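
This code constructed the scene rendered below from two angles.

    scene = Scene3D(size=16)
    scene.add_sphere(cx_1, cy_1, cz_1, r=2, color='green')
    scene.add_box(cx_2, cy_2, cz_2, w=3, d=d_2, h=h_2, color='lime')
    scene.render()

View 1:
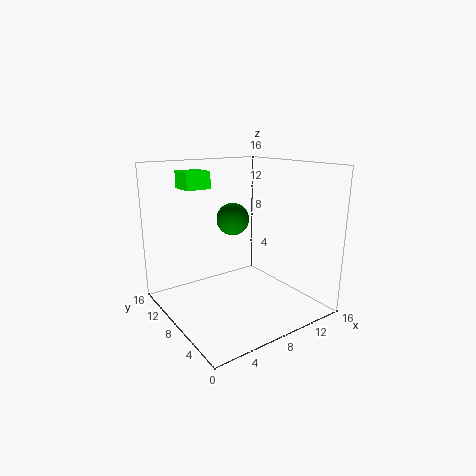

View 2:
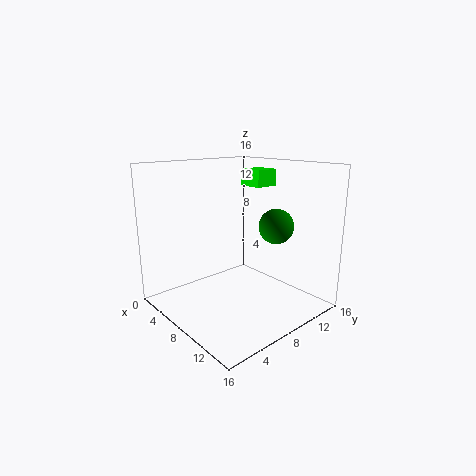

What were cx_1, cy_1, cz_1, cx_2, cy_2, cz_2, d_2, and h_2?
cx_1 = 10
cy_1 = 12
cz_1 = 9
cx_2 = 4
cy_2 = 12
cz_2 = 13
d_2 = 3
h_2 = 2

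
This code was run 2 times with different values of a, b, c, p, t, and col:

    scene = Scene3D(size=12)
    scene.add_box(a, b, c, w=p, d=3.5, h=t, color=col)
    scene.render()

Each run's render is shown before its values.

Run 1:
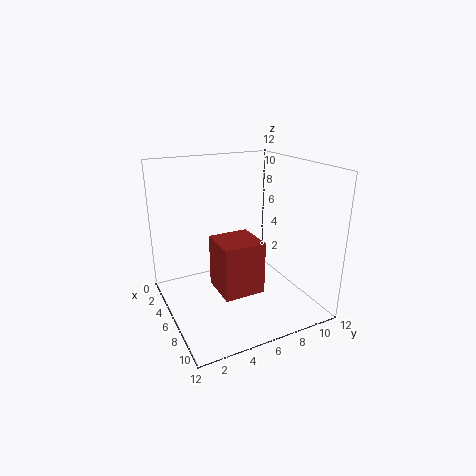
a = 4.5; b = 4; c = 1.5; p = 3.5; t = 4.5; col = 'brown'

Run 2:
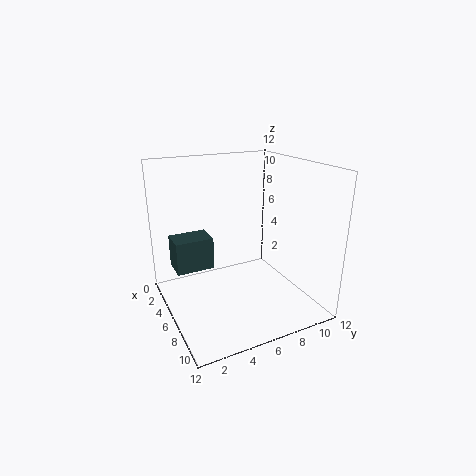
a = 0.5; b = 1.5; c = 2; p = 2.5; t = 3; col = 'darkslategray'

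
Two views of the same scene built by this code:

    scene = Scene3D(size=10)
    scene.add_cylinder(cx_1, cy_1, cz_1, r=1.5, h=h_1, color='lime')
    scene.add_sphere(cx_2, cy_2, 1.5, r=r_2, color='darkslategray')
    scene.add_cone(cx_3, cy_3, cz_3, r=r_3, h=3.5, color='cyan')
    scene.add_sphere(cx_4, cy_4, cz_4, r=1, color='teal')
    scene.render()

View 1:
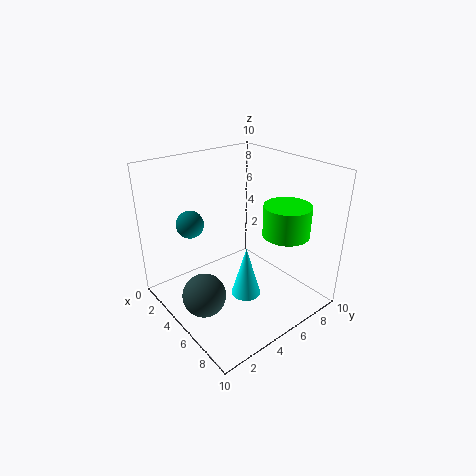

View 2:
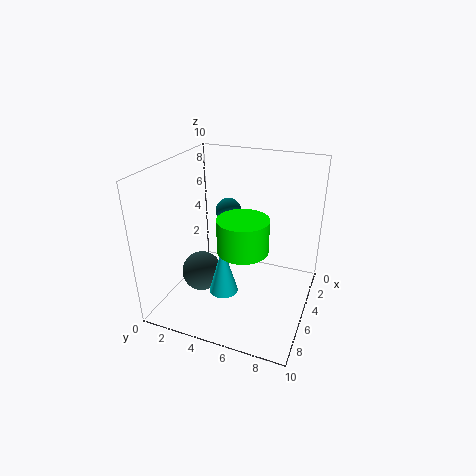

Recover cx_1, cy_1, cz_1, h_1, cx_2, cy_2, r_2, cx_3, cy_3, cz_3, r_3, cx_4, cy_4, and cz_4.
cx_1 = 8
cy_1 = 6.5
cz_1 = 6
h_1 = 2
cx_2 = 5
cy_2 = 2
r_2 = 1.5
cx_3 = 6.5
cy_3 = 4.5
cz_3 = 1.5
r_3 = 1
cx_4 = 2
cy_4 = 3
cz_4 = 5.5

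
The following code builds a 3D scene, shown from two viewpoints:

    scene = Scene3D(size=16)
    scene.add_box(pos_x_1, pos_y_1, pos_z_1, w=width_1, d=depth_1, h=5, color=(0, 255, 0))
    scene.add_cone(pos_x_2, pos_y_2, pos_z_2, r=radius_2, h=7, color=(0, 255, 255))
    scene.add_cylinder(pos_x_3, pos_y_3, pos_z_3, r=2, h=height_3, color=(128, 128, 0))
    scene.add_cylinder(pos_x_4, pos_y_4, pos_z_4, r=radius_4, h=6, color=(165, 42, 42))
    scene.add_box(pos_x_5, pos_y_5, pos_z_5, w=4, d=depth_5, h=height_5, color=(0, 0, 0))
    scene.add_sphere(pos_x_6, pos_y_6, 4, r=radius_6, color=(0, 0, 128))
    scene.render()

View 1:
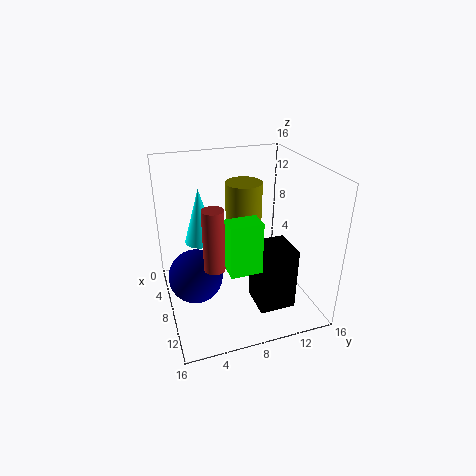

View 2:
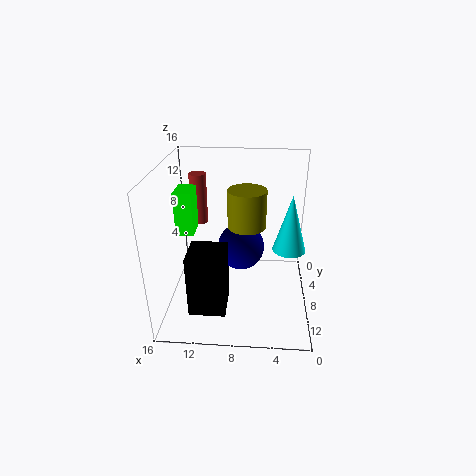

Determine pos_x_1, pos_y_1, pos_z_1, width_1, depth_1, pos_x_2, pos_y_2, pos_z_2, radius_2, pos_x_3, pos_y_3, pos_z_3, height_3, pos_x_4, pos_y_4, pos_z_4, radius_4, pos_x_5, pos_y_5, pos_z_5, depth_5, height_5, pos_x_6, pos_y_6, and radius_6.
pos_x_1 = 13; pos_y_1 = 5; pos_z_1 = 8; width_1 = 2; depth_1 = 3; pos_x_2 = 2; pos_y_2 = 5; pos_z_2 = 5; radius_2 = 2; pos_x_3 = 7; pos_y_3 = 9; pos_z_3 = 10; height_3 = 4; pos_x_4 = 13; pos_y_4 = 4; pos_z_4 = 8; radius_4 = 1; pos_x_5 = 9; pos_y_5 = 9; pos_z_5 = 1; depth_5 = 4; height_5 = 7; pos_x_6 = 8; pos_y_6 = 3; radius_6 = 3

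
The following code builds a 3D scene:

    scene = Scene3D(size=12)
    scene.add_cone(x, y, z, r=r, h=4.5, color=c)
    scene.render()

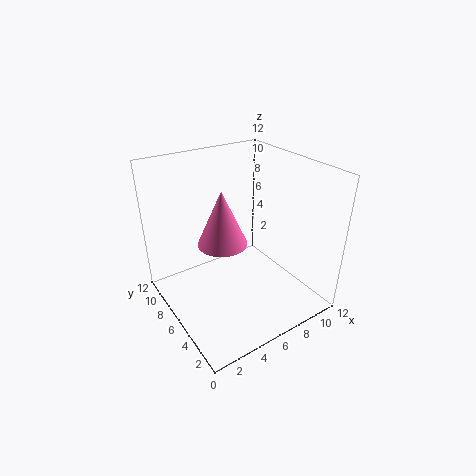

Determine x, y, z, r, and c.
x = 4.5
y = 6
z = 6
r = 2
c = 'hotpink'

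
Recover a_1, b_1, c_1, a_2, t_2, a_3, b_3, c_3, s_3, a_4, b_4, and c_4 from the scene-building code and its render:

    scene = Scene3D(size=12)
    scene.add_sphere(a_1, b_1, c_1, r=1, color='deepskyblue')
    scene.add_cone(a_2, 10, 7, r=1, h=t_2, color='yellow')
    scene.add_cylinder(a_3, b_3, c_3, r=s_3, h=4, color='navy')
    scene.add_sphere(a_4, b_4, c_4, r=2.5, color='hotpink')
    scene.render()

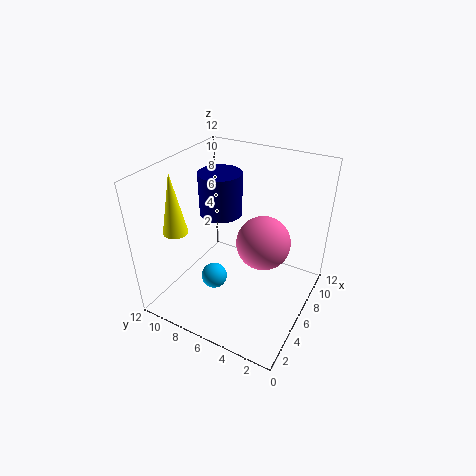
a_1 = 3
b_1 = 6.5
c_1 = 4
a_2 = 3
t_2 = 5
a_3 = 9
b_3 = 9.5
c_3 = 6
s_3 = 2
a_4 = 9
b_4 = 5
c_4 = 4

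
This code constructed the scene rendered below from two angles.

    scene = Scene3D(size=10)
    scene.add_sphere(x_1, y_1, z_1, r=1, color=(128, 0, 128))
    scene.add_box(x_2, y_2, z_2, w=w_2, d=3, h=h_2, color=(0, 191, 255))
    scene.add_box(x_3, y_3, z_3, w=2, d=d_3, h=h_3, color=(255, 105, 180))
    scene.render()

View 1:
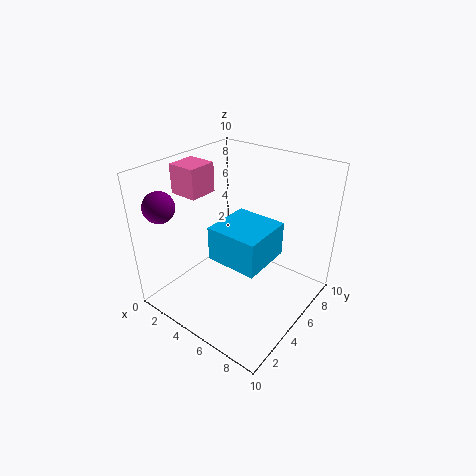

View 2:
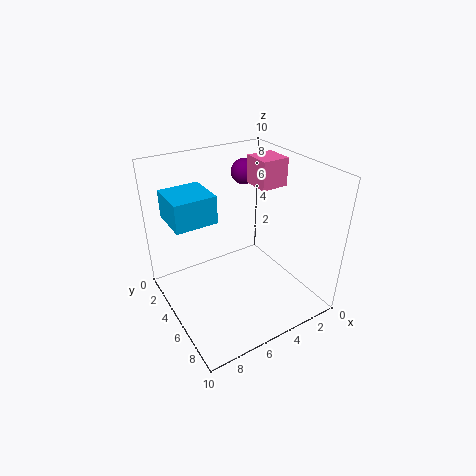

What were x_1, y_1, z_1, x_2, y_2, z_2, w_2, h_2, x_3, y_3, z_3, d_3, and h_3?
x_1 = 2; y_1 = 1; z_1 = 8; x_2 = 6; y_2 = 1; z_2 = 6; w_2 = 3; h_2 = 2; x_3 = 1; y_3 = 3; z_3 = 8; d_3 = 2; h_3 = 2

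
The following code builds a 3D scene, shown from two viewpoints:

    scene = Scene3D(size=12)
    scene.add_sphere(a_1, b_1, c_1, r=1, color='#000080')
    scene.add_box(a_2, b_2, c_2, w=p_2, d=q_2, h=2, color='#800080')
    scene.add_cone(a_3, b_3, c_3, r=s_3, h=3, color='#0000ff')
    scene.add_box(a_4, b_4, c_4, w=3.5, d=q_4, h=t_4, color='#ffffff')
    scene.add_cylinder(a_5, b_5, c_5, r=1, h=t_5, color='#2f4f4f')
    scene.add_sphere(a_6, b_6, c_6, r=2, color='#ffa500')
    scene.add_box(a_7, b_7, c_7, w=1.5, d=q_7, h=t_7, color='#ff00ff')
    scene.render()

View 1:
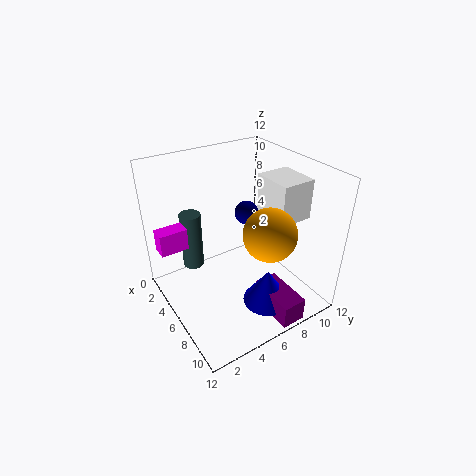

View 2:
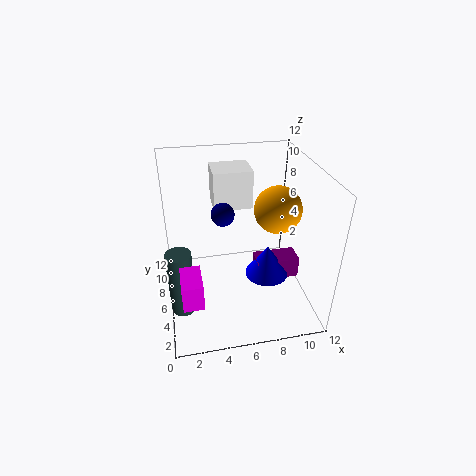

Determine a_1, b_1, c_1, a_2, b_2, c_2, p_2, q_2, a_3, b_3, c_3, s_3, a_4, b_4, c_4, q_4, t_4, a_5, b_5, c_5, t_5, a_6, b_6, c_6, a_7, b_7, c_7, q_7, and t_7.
a_1 = 5
b_1 = 7.5
c_1 = 7.5
a_2 = 8
b_2 = 6.5
c_2 = 0.5
p_2 = 4
q_2 = 2
a_3 = 9
b_3 = 7
c_3 = 1
s_3 = 2
a_4 = 4.5
b_4 = 9
c_4 = 7
q_4 = 3
t_4 = 3.5
a_5 = 1
b_5 = 4
c_5 = 1
t_5 = 5.5
a_6 = 9.5
b_6 = 6.5
c_6 = 8
a_7 = 1
b_7 = 0.5
c_7 = 4
q_7 = 2.5
t_7 = 2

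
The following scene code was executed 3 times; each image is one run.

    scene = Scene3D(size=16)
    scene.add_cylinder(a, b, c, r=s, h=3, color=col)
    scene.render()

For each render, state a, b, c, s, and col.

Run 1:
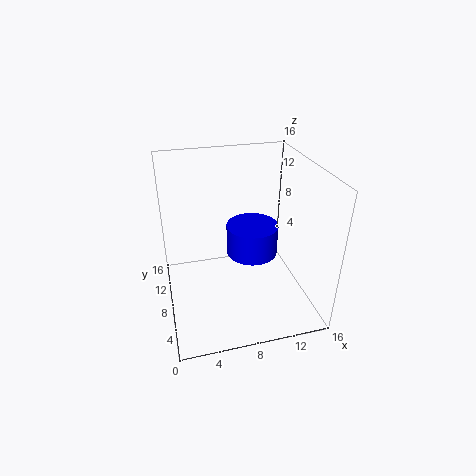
a = 8.5; b = 4.5; c = 8.5; s = 2.5; col = 'blue'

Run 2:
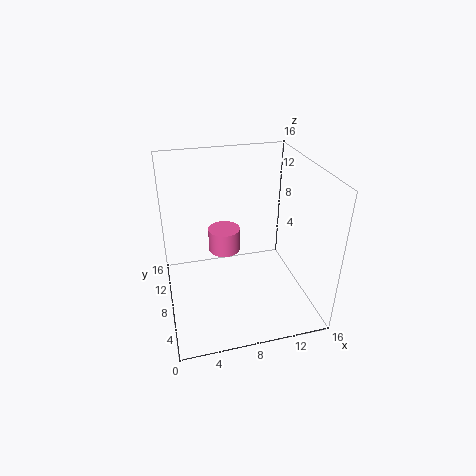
a = 7.5; b = 13; c = 3.5; s = 2; col = 'hotpink'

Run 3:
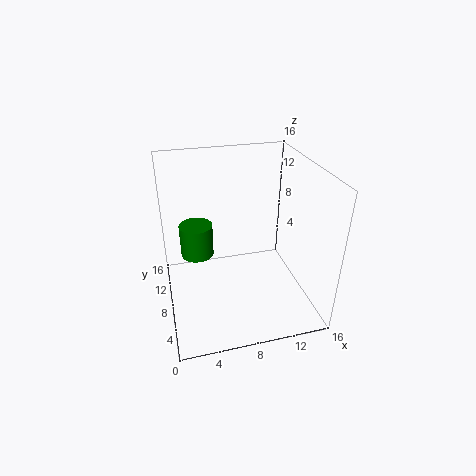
a = 3; b = 4; c = 9.5; s = 1.5; col = 'green'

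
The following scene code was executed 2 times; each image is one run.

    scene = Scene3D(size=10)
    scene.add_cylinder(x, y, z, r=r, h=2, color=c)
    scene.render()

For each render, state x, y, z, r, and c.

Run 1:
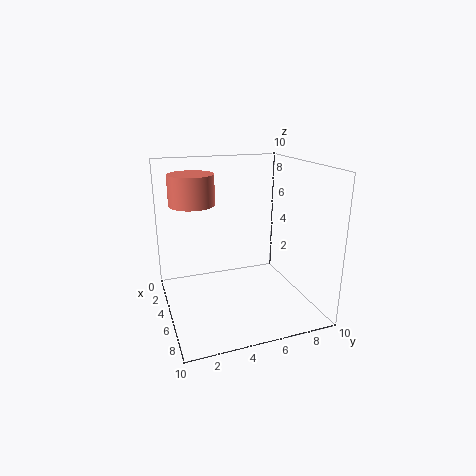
x = 4.5, y = 2, z = 7.5, r = 1.5, c = 'salmon'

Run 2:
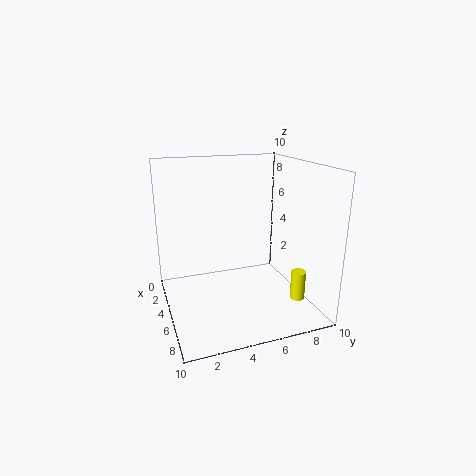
x = 7.5, y = 8.5, z = 1, r = 0.5, c = 'yellow'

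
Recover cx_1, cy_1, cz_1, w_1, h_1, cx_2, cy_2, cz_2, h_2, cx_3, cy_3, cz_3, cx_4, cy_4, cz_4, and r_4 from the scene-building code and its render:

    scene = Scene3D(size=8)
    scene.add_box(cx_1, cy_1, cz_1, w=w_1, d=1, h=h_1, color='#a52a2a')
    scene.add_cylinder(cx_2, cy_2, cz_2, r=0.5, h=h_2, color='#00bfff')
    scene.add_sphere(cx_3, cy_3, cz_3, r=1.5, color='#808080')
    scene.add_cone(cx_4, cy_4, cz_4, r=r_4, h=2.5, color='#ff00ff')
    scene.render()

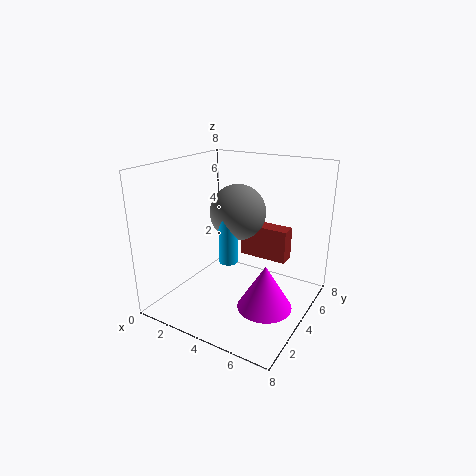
cx_1 = 3; cy_1 = 6; cz_1 = 2; w_1 = 3; h_1 = 2; cx_2 = 4; cy_2 = 3; cz_2 = 3; h_2 = 2.5; cx_3 = 4; cy_3 = 4; cz_3 = 5.5; cx_4 = 6; cy_4 = 3.5; cz_4 = 0.5; r_4 = 1.5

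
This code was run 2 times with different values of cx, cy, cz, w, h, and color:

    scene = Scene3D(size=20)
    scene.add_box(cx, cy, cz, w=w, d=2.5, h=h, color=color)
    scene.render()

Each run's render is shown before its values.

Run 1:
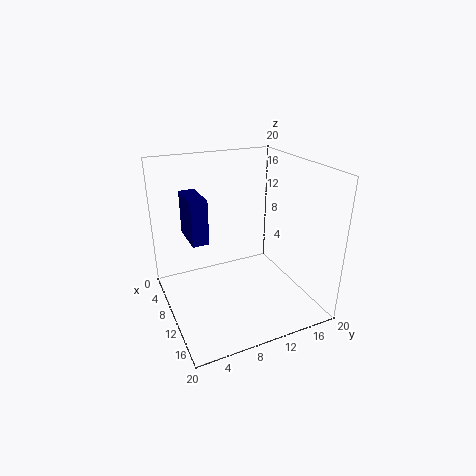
cx = 0.5
cy = 4.5
cz = 8
w = 6
h = 6.75
color = 'navy'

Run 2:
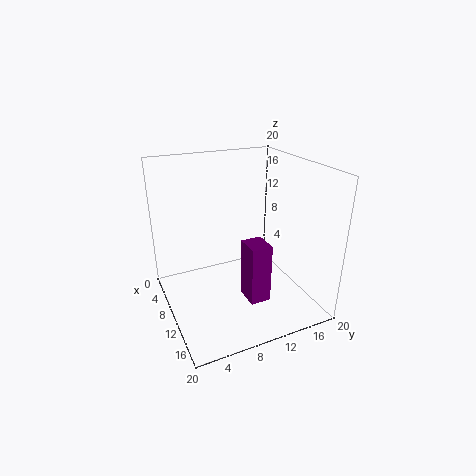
cx = 15.75
cy = 7.75
cz = 5.5
w = 3
h = 7.25
color = 'purple'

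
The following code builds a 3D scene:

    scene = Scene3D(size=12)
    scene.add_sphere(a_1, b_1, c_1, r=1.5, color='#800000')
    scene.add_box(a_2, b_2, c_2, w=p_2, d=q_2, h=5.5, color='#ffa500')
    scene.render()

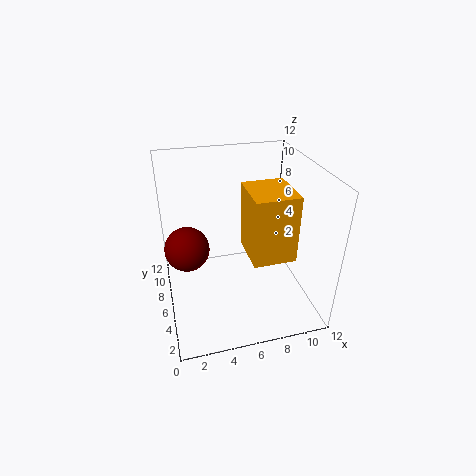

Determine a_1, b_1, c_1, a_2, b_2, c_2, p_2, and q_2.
a_1 = 1.5
b_1 = 2.5
c_1 = 8
a_2 = 6.5
b_2 = 3
c_2 = 5
p_2 = 3.5
q_2 = 4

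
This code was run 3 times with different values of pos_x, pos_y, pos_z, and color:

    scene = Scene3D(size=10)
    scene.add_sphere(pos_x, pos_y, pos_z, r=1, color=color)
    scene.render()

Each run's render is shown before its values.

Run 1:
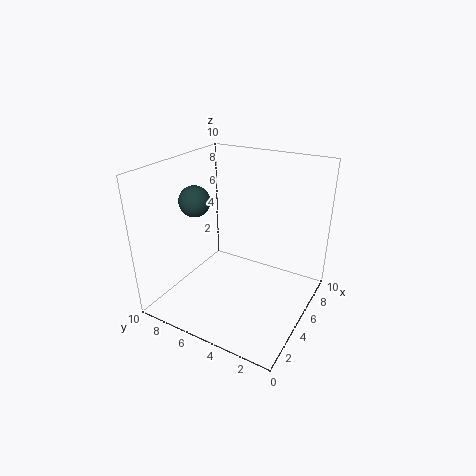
pos_x = 3; pos_y = 7; pos_z = 8; color = 'darkslategray'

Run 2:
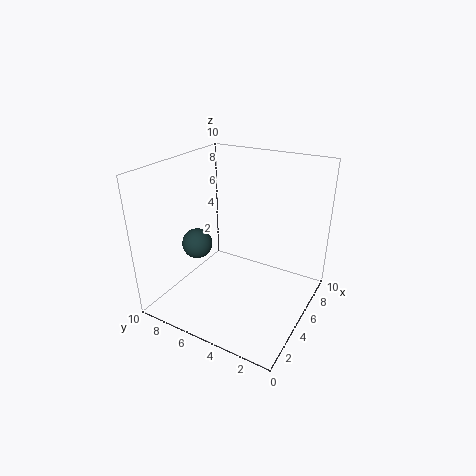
pos_x = 3; pos_y = 7; pos_z = 5; color = 'darkslategray'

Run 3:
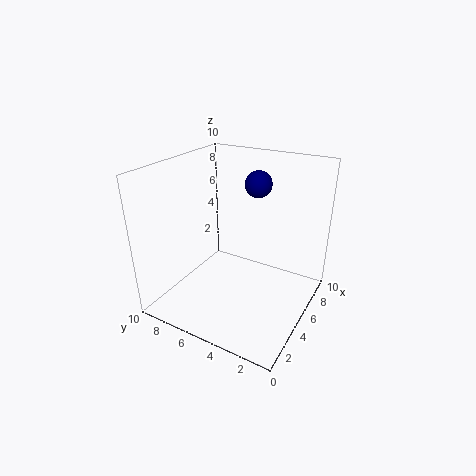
pos_x = 8; pos_y = 5; pos_z = 8; color = 'navy'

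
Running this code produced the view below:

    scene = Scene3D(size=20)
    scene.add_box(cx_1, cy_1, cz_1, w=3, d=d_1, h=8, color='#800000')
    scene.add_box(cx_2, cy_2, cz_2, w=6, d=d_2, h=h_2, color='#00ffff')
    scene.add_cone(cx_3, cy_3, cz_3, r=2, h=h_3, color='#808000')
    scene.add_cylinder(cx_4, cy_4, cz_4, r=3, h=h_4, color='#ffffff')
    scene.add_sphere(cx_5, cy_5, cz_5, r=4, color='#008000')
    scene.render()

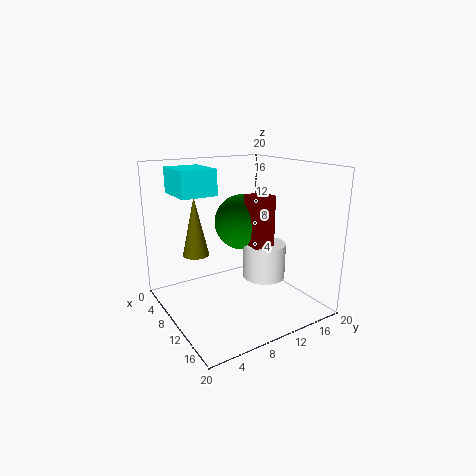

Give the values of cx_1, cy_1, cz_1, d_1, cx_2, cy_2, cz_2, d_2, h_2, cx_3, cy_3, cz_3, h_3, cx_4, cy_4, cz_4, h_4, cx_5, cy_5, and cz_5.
cx_1 = 10, cy_1 = 11, cz_1 = 8, d_1 = 3, cx_2 = 3, cy_2 = 2.5, cz_2 = 16, d_2 = 5, h_2 = 3.5, cx_3 = 3.5, cy_3 = 6.5, cz_3 = 6, h_3 = 9, cx_4 = 11.5, cy_4 = 13.5, cz_4 = 4, h_4 = 5, cx_5 = 8, cy_5 = 12, cz_5 = 11.5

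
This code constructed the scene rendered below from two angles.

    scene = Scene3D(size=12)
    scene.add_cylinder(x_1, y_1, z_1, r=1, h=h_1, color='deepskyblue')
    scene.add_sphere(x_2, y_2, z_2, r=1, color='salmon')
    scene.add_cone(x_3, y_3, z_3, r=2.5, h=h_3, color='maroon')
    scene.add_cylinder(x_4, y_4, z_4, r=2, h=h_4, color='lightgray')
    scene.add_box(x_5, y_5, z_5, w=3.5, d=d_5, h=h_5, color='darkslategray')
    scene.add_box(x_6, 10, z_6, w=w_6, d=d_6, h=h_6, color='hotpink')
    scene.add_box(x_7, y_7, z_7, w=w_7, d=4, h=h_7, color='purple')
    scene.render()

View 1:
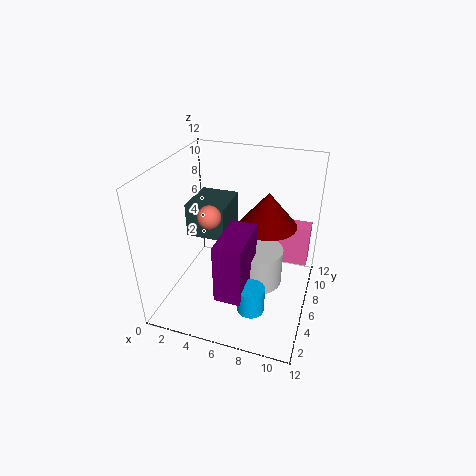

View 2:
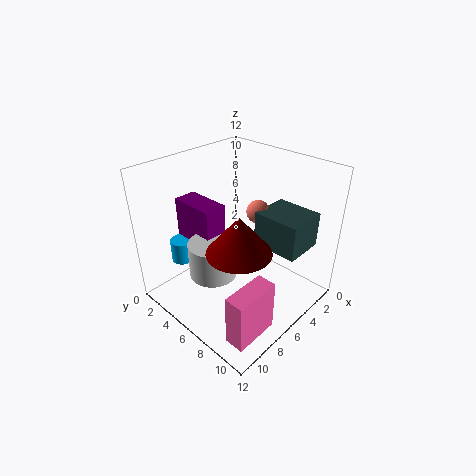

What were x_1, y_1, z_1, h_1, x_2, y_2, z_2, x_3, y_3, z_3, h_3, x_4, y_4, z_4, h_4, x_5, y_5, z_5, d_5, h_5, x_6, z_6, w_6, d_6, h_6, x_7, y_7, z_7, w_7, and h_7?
x_1 = 8.5
y_1 = 1.5
z_1 = 3
h_1 = 2
x_2 = 3.5
y_2 = 6
z_2 = 7.5
x_3 = 8
y_3 = 8
z_3 = 6.5
h_3 = 3
x_4 = 8
y_4 = 5
z_4 = 3
h_4 = 3
x_5 = 1
y_5 = 6.5
z_5 = 5
d_5 = 4
h_5 = 3
x_6 = 8
z_6 = 1.5
w_6 = 3.5
d_6 = 1.5
h_6 = 4
x_7 = 6
y_7 = 0.5
z_7 = 4
w_7 = 2
h_7 = 4.5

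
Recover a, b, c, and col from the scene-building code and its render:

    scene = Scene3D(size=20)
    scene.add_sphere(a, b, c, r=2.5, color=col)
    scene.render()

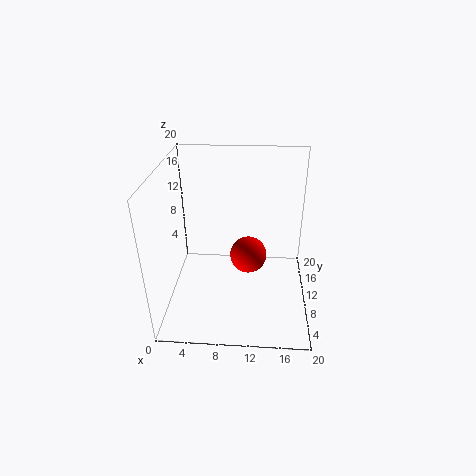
a = 11.5, b = 9, c = 8, col = 'red'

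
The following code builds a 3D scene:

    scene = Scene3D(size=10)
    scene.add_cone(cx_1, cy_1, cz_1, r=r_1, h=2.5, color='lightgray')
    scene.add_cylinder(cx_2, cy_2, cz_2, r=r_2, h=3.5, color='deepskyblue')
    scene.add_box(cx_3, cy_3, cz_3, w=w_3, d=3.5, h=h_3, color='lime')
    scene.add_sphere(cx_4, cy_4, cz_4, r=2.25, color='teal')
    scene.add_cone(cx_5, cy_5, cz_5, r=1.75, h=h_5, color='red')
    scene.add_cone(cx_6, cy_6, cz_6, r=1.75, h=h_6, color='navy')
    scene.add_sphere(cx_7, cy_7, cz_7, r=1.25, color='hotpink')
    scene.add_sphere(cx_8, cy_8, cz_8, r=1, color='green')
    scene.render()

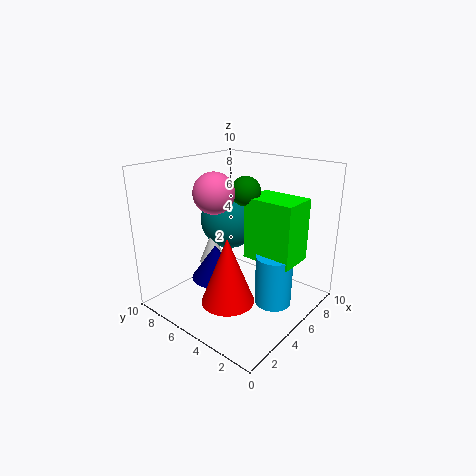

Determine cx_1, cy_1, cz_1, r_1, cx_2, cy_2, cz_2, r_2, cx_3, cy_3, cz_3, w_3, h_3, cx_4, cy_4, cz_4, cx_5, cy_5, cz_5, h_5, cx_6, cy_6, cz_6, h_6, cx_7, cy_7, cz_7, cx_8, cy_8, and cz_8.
cx_1 = 5.25; cy_1 = 7.75; cz_1 = 2.25; r_1 = 1; cx_2 = 5.5; cy_2 = 2.25; cz_2 = 0.75; r_2 = 1.25; cx_3 = 5; cy_3 = 1; cz_3 = 3.75; w_3 = 2.5; h_3 = 4.25; cx_4 = 7; cy_4 = 7.5; cz_4 = 5.25; cx_5 = 2.75; cy_5 = 4; cz_5 = 1.5; h_5 = 4.5; cx_6 = 4.25; cy_6 = 6.5; cz_6 = 1.75; h_6 = 2.5; cx_7 = 2.5; cy_7 = 4.75; cz_7 = 8.75; cx_8 = 5.5; cy_8 = 4.75; cz_8 = 8.25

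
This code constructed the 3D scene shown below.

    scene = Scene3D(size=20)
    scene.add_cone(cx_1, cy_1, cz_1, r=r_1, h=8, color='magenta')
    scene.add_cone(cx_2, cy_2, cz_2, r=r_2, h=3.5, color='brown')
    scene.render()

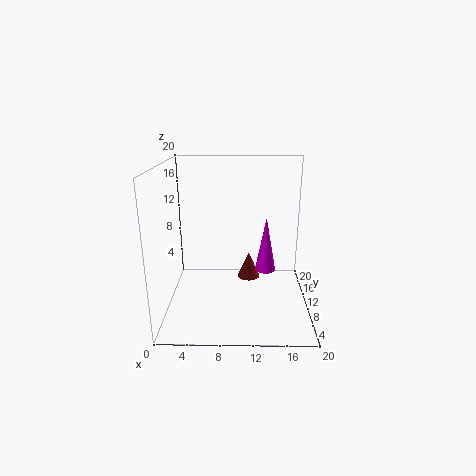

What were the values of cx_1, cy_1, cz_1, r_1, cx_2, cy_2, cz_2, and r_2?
cx_1 = 14; cy_1 = 11.5; cz_1 = 4.5; r_1 = 1.5; cx_2 = 11.5; cy_2 = 8.5; cz_2 = 5; r_2 = 1.5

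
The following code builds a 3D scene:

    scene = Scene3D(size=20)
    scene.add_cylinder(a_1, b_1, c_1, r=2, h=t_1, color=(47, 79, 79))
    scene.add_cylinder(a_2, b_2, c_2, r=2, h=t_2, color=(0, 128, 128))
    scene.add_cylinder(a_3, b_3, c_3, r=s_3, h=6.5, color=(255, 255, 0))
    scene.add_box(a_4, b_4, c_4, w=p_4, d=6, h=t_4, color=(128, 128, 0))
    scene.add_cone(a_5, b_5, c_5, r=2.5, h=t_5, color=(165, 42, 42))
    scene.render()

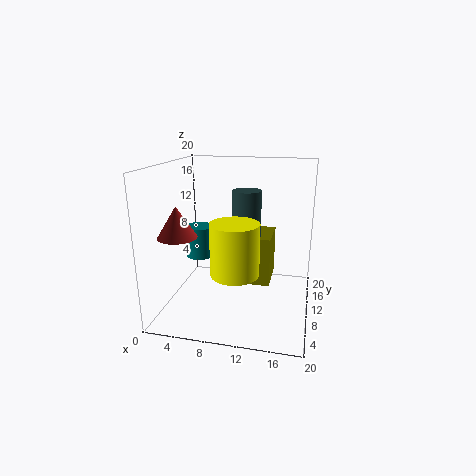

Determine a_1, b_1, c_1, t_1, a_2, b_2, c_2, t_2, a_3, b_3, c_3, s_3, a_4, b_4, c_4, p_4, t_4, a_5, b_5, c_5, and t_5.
a_1 = 11, b_1 = 11, c_1 = 9.5, t_1 = 7, a_2 = 4, b_2 = 11, c_2 = 6.5, t_2 = 4.5, a_3 = 11, b_3 = 4, c_3 = 7.5, s_3 = 3, a_4 = 9, b_4 = 10, c_4 = 3, p_4 = 5.5, t_4 = 7, a_5 = 3.5, b_5 = 4.5, c_5 = 11.5, t_5 = 4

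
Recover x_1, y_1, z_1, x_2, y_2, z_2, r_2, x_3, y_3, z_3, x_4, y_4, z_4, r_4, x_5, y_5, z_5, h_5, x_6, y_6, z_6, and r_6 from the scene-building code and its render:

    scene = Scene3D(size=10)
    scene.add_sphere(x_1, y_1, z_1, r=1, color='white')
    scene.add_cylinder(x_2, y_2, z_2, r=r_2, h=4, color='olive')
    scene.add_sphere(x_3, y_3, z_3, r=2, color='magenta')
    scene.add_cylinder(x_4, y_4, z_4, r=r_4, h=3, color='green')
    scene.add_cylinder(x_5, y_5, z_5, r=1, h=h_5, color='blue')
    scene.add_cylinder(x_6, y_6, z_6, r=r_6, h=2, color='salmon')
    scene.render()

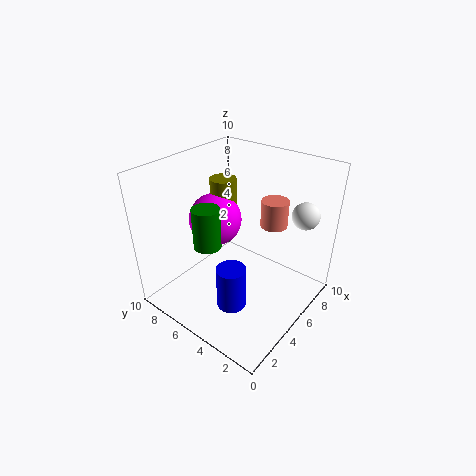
x_1 = 9; y_1 = 2; z_1 = 6; x_2 = 7; y_2 = 8; z_2 = 4; r_2 = 1; x_3 = 6; y_3 = 8; z_3 = 5; x_4 = 4; y_4 = 7; z_4 = 4; r_4 = 1; x_5 = 3; y_5 = 4; z_5 = 1; h_5 = 3; x_6 = 8; y_6 = 4; z_6 = 5; r_6 = 1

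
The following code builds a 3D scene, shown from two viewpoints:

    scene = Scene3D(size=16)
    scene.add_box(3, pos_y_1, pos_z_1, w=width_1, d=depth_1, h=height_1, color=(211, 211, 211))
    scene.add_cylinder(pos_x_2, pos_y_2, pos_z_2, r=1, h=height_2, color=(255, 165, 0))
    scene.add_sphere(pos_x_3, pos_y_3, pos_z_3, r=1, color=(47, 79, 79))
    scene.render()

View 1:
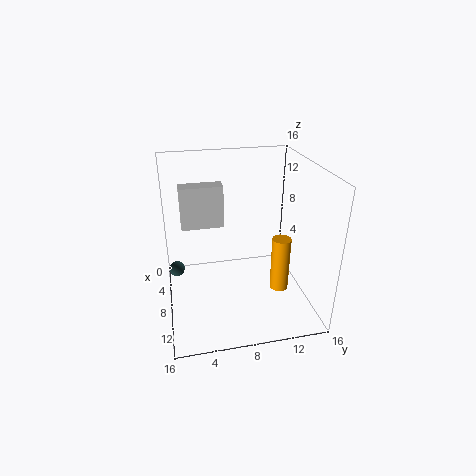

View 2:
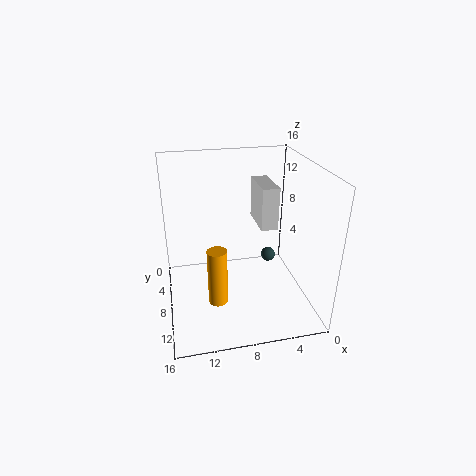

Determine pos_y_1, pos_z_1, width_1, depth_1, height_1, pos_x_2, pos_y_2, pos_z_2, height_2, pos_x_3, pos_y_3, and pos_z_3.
pos_y_1 = 2, pos_z_1 = 8, width_1 = 2, depth_1 = 5, height_1 = 5, pos_x_2 = 11, pos_y_2 = 12, pos_z_2 = 3, height_2 = 6, pos_x_3 = 2, pos_y_3 = 1, pos_z_3 = 1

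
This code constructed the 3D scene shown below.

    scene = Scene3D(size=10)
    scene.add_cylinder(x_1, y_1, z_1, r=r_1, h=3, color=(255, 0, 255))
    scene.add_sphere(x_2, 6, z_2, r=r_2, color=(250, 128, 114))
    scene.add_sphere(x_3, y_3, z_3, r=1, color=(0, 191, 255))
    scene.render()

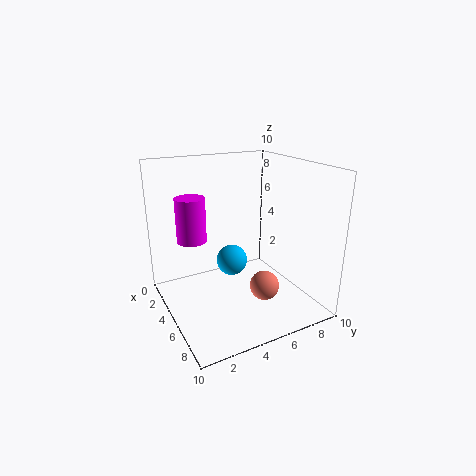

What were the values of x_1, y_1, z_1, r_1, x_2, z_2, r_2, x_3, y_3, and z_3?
x_1 = 4
y_1 = 2
z_1 = 5
r_1 = 1
x_2 = 7
z_2 = 2
r_2 = 1
x_3 = 6
y_3 = 4
z_3 = 4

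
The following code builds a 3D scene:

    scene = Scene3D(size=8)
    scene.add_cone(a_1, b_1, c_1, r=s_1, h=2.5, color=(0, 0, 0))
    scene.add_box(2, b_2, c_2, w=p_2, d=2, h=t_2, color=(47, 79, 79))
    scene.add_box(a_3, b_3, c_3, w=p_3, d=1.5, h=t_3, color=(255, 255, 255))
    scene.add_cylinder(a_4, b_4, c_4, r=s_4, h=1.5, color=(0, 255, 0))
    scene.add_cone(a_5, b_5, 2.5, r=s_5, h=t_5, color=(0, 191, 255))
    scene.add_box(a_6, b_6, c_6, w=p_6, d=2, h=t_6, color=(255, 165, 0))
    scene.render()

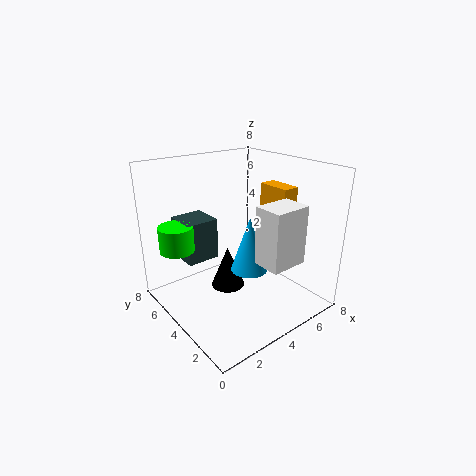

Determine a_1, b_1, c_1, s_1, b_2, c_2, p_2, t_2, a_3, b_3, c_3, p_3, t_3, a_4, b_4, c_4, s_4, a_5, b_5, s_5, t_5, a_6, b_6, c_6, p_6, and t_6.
a_1 = 4
b_1 = 5
c_1 = 0.5
s_1 = 1
b_2 = 6
c_2 = 2
p_2 = 2
t_2 = 2.5
a_3 = 3.5
b_3 = 0.5
c_3 = 3.5
p_3 = 2
t_3 = 3
a_4 = 1.5
b_4 = 6.5
c_4 = 3
s_4 = 1
a_5 = 4
b_5 = 3
s_5 = 1
t_5 = 3
a_6 = 6.5
b_6 = 3
c_6 = 4
p_6 = 1
t_6 = 2.5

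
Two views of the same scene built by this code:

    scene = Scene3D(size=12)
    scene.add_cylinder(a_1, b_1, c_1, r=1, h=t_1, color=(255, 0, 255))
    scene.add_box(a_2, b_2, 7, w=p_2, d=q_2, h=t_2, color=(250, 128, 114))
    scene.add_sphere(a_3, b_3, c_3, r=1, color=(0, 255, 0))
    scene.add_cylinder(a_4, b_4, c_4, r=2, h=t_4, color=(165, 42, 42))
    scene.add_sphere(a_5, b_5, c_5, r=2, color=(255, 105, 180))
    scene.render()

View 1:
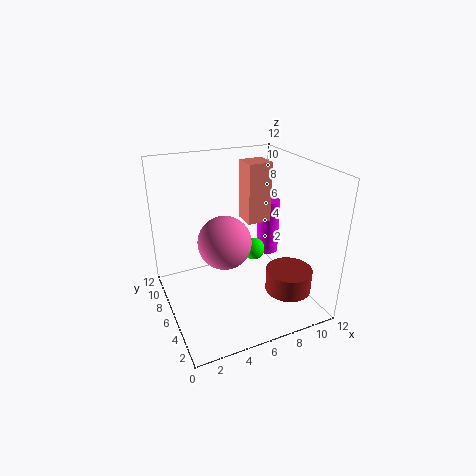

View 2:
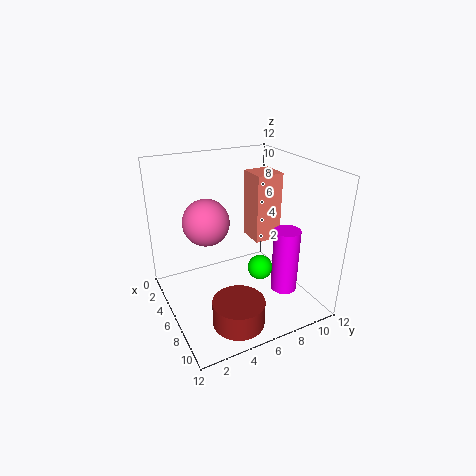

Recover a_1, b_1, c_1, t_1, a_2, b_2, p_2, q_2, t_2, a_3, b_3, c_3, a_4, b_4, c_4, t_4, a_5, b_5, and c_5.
a_1 = 10
b_1 = 8
c_1 = 3
t_1 = 5
a_2 = 7
b_2 = 6
p_2 = 2
q_2 = 2
t_2 = 5
a_3 = 8
b_3 = 7
c_3 = 4
a_4 = 10
b_4 = 4
c_4 = 1
t_4 = 2
a_5 = 4
b_5 = 4
c_5 = 7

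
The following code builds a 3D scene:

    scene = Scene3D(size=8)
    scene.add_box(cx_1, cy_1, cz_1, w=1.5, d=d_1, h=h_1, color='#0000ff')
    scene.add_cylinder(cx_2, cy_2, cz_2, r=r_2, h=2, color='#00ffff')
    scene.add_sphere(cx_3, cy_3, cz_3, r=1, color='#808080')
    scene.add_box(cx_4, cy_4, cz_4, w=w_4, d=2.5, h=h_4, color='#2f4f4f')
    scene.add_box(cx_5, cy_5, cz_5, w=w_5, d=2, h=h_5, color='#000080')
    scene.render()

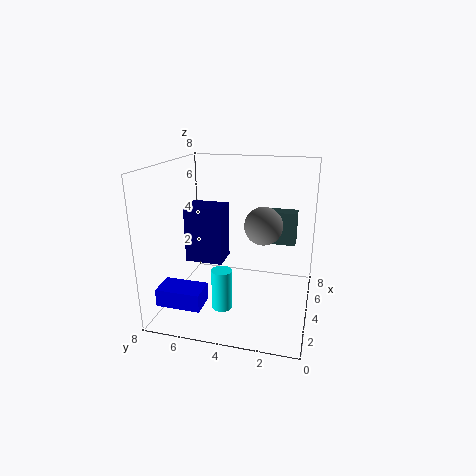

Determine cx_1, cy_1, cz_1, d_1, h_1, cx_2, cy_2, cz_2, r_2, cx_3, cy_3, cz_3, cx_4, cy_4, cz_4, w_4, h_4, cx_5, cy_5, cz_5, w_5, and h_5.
cx_1 = 1.5; cy_1 = 5.5; cz_1 = 0.5; d_1 = 2.5; h_1 = 1; cx_2 = 1; cy_2 = 4; cz_2 = 1.5; r_2 = 0.5; cx_3 = 3.5; cy_3 = 2.5; cz_3 = 5; cx_4 = 6; cy_4 = 1; cz_4 = 3; w_4 = 1; h_4 = 2; cx_5 = 2.5; cy_5 = 4.5; cz_5 = 3; w_5 = 1.5; h_5 = 3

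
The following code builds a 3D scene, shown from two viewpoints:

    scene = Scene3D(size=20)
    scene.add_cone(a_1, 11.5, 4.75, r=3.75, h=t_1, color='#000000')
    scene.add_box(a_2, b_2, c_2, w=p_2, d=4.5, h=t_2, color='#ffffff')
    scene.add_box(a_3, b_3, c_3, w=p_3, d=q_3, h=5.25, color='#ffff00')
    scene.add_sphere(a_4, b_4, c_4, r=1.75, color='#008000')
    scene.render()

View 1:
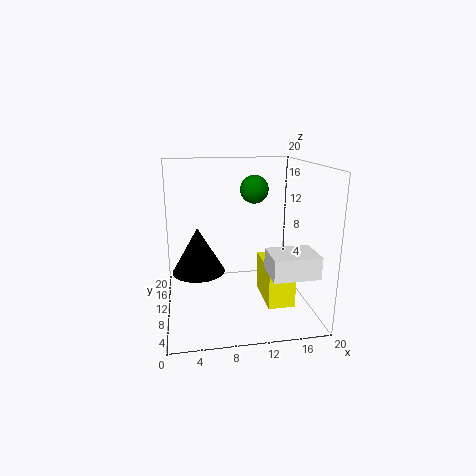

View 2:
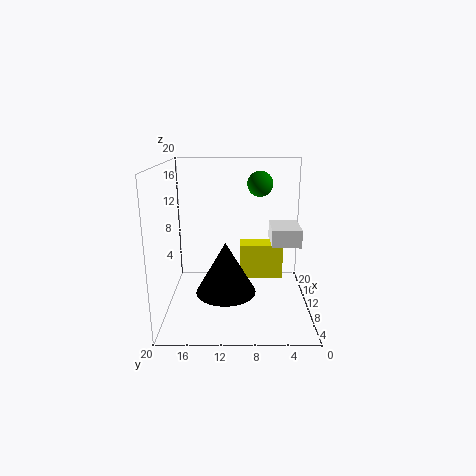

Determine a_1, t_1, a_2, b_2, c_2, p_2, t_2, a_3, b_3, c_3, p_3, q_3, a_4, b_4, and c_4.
a_1 = 4.5, t_1 = 6.5, a_2 = 12.5, b_2 = 0.5, c_2 = 7.5, p_2 = 5.75, t_2 = 2.75, a_3 = 12.75, b_3 = 3.25, c_3 = 2.5, p_3 = 3.5, q_3 = 6.5, a_4 = 11.5, b_4 = 7, c_4 = 17.25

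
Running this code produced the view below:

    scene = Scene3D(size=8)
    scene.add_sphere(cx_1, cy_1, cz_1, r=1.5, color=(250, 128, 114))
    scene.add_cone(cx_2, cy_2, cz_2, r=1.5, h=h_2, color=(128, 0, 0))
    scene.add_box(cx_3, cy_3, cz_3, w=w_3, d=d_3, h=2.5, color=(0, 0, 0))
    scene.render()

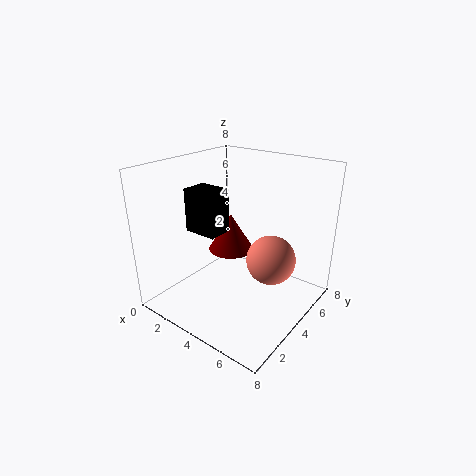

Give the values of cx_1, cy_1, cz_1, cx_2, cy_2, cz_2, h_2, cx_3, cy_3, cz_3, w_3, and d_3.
cx_1 = 5, cy_1 = 6, cz_1 = 2, cx_2 = 1.5, cy_2 = 6.5, cz_2 = 1.5, h_2 = 2.5, cx_3 = 1, cy_3 = 3, cz_3 = 4, w_3 = 2, d_3 = 1.5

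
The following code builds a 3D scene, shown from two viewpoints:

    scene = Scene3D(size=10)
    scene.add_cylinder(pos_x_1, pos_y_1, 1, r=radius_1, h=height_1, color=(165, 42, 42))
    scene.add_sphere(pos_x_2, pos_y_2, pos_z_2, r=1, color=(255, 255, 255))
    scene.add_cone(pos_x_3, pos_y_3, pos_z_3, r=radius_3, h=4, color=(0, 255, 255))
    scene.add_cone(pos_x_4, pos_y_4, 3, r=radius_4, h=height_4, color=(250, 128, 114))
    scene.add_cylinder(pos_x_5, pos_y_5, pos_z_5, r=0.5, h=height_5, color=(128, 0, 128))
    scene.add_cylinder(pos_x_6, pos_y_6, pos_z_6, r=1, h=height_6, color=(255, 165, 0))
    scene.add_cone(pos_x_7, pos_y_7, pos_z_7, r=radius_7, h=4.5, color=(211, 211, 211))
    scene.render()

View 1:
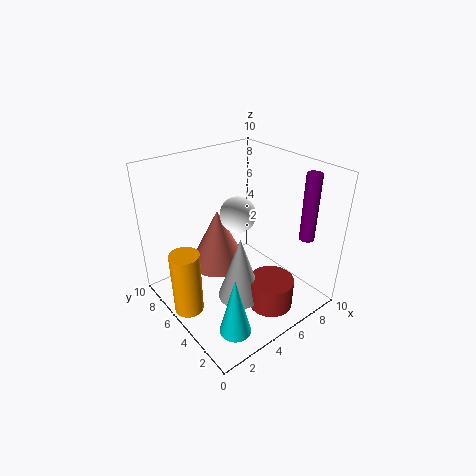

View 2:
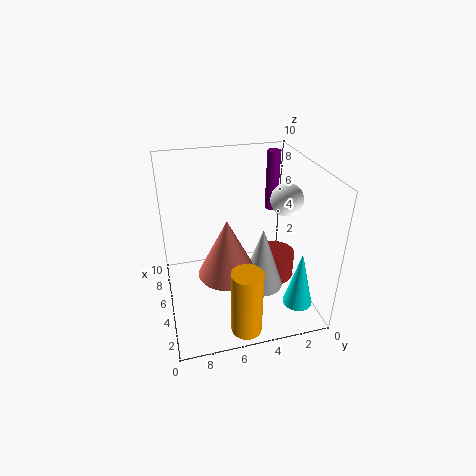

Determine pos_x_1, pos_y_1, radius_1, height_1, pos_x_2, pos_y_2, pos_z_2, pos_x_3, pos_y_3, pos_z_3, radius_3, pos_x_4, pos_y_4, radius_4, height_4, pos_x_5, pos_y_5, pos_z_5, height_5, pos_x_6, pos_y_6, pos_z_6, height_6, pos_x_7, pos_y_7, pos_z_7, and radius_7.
pos_x_1 = 5.5
pos_y_1 = 2
radius_1 = 1.5
height_1 = 2
pos_x_2 = 3
pos_y_2 = 2.5
pos_z_2 = 8.5
pos_x_3 = 2
pos_y_3 = 1.5
pos_z_3 = 1
radius_3 = 1
pos_x_4 = 4
pos_y_4 = 6
radius_4 = 2
height_4 = 4
pos_x_5 = 8
pos_y_5 = 1.5
pos_z_5 = 5.5
height_5 = 4.5
pos_x_6 = 1
pos_y_6 = 5.5
pos_z_6 = 0.5
height_6 = 4.5
pos_x_7 = 4
pos_y_7 = 3.5
pos_z_7 = 1.5
radius_7 = 1.5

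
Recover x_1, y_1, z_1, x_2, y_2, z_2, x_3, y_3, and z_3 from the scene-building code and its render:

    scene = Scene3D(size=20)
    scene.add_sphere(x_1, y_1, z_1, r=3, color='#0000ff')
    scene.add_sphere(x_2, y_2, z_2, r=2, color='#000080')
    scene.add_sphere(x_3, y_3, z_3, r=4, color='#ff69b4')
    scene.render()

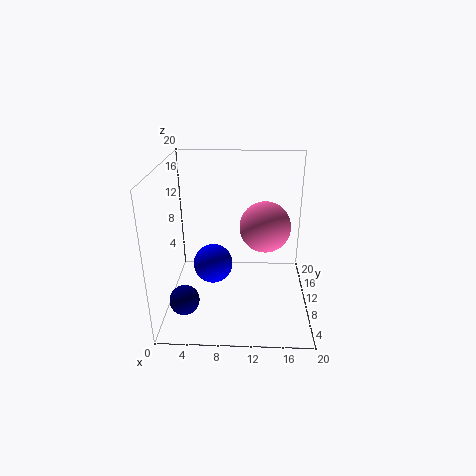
x_1 = 6, y_1 = 13, z_1 = 4, x_2 = 3, y_2 = 5, z_2 = 3, x_3 = 14, y_3 = 16, z_3 = 9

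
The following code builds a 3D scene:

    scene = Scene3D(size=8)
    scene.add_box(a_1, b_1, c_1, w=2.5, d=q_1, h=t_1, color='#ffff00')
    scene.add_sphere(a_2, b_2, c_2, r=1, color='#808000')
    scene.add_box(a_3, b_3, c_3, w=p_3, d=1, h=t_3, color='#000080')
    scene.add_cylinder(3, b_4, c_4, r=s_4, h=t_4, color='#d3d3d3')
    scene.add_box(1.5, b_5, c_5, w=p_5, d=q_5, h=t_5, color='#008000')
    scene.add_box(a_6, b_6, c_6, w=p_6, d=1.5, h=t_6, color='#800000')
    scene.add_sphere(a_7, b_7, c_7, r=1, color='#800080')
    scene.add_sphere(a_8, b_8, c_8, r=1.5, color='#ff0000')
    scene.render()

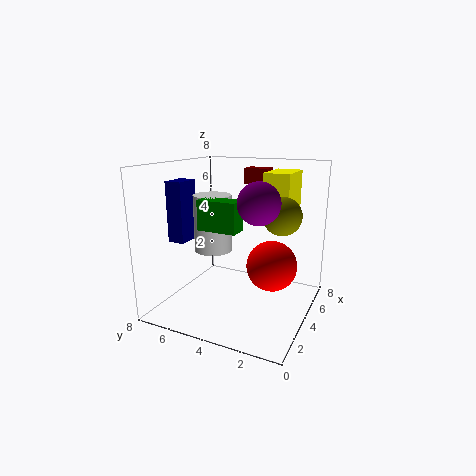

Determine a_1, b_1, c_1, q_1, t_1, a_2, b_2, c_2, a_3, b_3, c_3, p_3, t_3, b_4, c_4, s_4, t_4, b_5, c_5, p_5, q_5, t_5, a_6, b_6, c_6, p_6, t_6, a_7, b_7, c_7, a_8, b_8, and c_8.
a_1 = 5
b_1 = 1.5
c_1 = 5
q_1 = 1.5
t_1 = 2.5
a_2 = 4
b_2 = 1.5
c_2 = 5.5
a_3 = 3
b_3 = 7
c_3 = 3.5
p_3 = 1.5
t_3 = 3.5
b_4 = 5
c_4 = 3.5
s_4 = 1
t_4 = 3
b_5 = 3
c_5 = 5
p_5 = 1
q_5 = 2
t_5 = 1.5
a_6 = 7
b_6 = 3.5
c_6 = 6.5
p_6 = 1
t_6 = 1
a_7 = 2
b_7 = 2
c_7 = 6.5
a_8 = 5.5
b_8 = 2.5
c_8 = 2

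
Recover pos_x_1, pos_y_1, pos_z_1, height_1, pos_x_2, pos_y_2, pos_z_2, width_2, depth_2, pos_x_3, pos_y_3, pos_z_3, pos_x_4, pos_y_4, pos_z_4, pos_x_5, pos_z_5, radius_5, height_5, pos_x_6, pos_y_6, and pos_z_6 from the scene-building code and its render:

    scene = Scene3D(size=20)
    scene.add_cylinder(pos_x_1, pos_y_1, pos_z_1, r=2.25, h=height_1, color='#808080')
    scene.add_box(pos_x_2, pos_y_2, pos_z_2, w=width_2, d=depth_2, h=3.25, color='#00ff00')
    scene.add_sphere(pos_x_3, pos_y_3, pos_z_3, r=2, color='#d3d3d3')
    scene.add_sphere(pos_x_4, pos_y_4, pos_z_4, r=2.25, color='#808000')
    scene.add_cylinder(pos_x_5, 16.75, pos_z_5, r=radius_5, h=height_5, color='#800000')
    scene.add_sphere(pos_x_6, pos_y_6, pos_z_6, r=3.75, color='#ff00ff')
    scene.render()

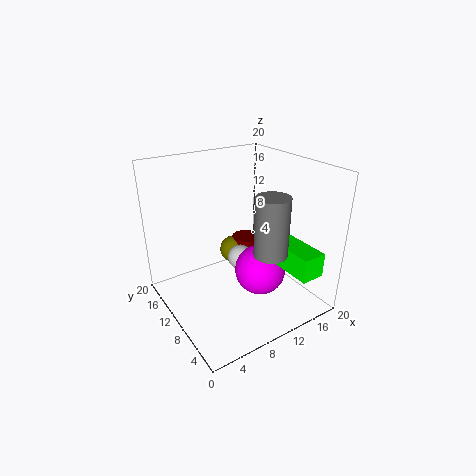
pos_x_1 = 12; pos_y_1 = 5.25; pos_z_1 = 9; height_1 = 8; pos_x_2 = 13.5; pos_y_2 = 0.25; pos_z_2 = 6.75; width_2 = 3.25; depth_2 = 6.75; pos_x_3 = 13.25; pos_y_3 = 14.25; pos_z_3 = 3.75; pos_x_4 = 14; pos_y_4 = 17.5; pos_z_4 = 3.5; pos_x_5 = 16; pos_z_5 = 2.25; radius_5 = 2.25; height_5 = 3.5; pos_x_6 = 13.5; pos_y_6 = 9.25; pos_z_6 = 4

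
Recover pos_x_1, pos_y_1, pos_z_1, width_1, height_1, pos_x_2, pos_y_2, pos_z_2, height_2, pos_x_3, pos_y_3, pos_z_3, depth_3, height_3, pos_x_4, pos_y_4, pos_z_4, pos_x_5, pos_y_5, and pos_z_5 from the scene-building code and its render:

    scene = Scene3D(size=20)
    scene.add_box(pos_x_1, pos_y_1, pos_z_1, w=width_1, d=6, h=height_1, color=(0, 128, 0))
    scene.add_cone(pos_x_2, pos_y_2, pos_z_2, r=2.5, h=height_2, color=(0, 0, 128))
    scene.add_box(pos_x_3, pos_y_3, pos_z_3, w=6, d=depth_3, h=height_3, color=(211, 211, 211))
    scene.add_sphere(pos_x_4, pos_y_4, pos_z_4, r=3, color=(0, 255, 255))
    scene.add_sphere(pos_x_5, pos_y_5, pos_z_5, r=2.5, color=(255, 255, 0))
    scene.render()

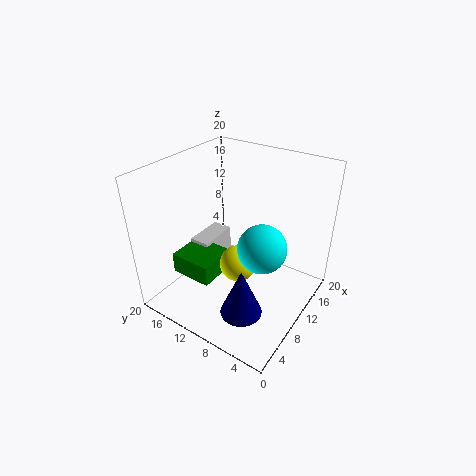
pos_x_1 = 4.5
pos_y_1 = 11.5
pos_z_1 = 4.5
width_1 = 5.5
height_1 = 3
pos_x_2 = 2.5
pos_y_2 = 4.5
pos_z_2 = 5.5
height_2 = 6
pos_x_3 = 8.5
pos_y_3 = 14.5
pos_z_3 = 4
depth_3 = 3
height_3 = 4
pos_x_4 = 7
pos_y_4 = 4.5
pos_z_4 = 12
pos_x_5 = 8.5
pos_y_5 = 9
pos_z_5 = 7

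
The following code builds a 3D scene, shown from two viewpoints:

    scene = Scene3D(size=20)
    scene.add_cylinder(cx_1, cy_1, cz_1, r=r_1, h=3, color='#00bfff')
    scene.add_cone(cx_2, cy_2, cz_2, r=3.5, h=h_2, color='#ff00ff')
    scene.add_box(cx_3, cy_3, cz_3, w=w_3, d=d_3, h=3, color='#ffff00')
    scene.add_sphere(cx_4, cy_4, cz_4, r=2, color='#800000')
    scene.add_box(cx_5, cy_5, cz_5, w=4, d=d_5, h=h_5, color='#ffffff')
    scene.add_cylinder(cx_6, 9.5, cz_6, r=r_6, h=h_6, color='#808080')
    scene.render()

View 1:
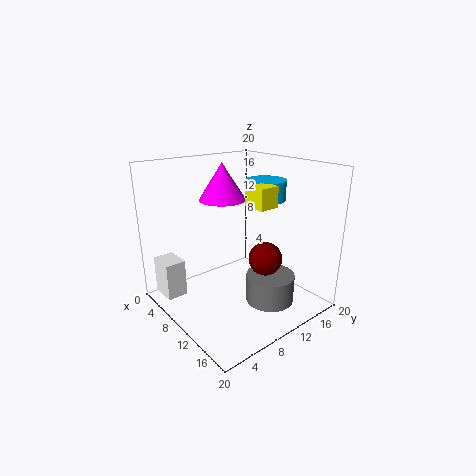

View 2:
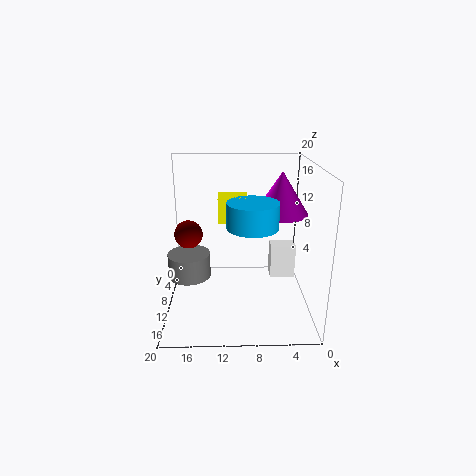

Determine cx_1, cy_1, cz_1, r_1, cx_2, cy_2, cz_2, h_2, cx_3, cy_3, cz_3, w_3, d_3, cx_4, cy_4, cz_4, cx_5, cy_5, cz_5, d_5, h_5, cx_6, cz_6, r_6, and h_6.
cx_1 = 8.5, cy_1 = 16.5, cz_1 = 14, r_1 = 3, cx_2 = 4.5, cy_2 = 11.5, cz_2 = 14, h_2 = 5.5, cx_3 = 9, cy_3 = 12, cz_3 = 14, w_3 = 3.5, d_3 = 3, cx_4 = 17, cy_4 = 8.5, cz_4 = 10, cx_5 = 0.5, cy_5 = 1.5, cz_5 = 0.5, d_5 = 3, h_5 = 5.5, cx_6 = 17, cz_6 = 4, r_6 = 3, h_6 = 3.5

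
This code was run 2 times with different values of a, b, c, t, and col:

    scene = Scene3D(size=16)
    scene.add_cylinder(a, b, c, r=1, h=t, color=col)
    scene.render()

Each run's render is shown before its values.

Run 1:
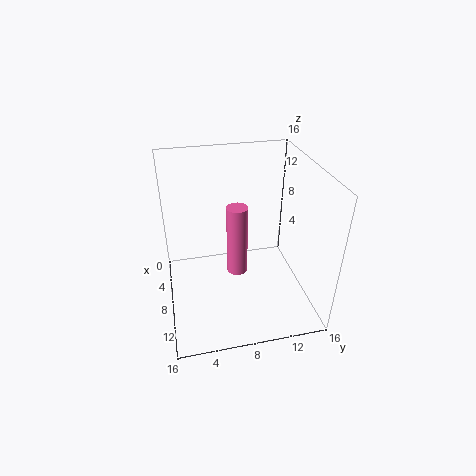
a = 12; b = 7; c = 7; t = 7; col = 'hotpink'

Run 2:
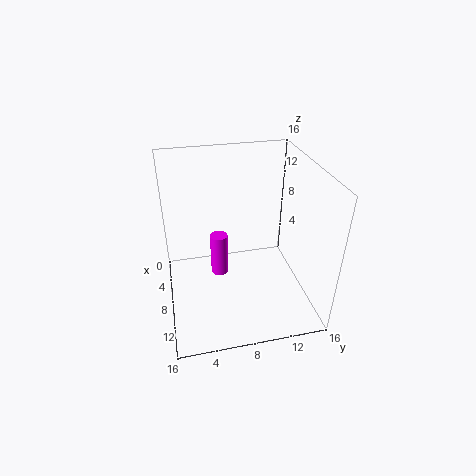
a = 7; b = 6; c = 3; t = 5; col = 'magenta'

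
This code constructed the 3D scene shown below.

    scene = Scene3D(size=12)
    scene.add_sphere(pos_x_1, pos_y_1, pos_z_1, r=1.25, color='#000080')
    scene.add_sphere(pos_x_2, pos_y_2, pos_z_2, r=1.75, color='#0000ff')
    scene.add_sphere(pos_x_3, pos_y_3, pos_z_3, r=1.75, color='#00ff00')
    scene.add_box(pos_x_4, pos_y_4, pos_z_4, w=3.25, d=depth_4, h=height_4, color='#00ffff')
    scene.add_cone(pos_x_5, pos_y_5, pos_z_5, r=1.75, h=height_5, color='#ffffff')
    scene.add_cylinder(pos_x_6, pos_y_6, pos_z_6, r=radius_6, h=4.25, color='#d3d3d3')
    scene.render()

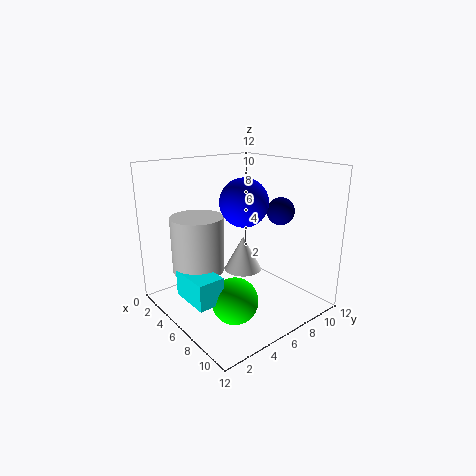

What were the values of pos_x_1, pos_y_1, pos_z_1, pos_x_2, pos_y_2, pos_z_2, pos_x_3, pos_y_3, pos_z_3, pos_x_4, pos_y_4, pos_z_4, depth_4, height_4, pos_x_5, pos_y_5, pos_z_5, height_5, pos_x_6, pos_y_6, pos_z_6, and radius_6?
pos_x_1 = 6.25, pos_y_1 = 10.75, pos_z_1 = 7.5, pos_x_2 = 8.5, pos_y_2 = 4.5, pos_z_2 = 9.75, pos_x_3 = 9, pos_y_3 = 3.25, pos_z_3 = 2.5, pos_x_4 = 5.75, pos_y_4 = 0.25, pos_z_4 = 2.75, depth_4 = 2, height_4 = 2, pos_x_5 = 4, pos_y_5 = 8.25, pos_z_5 = 1.75, height_5 = 3.25, pos_x_6 = 5.75, pos_y_6 = 2.25, pos_z_6 = 4.25, radius_6 = 2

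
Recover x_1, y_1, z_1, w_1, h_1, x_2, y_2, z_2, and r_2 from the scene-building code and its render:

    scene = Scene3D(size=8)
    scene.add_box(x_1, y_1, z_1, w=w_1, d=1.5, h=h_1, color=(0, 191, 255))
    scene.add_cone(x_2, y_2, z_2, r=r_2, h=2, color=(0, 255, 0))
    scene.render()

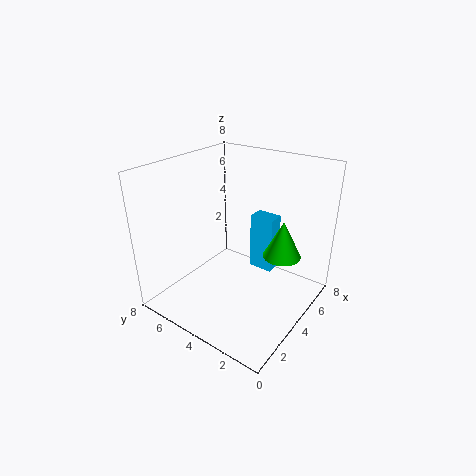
x_1 = 6, y_1 = 3, z_1 = 1, w_1 = 1, h_1 = 3.5, x_2 = 4.5, y_2 = 1.5, z_2 = 3.5, r_2 = 1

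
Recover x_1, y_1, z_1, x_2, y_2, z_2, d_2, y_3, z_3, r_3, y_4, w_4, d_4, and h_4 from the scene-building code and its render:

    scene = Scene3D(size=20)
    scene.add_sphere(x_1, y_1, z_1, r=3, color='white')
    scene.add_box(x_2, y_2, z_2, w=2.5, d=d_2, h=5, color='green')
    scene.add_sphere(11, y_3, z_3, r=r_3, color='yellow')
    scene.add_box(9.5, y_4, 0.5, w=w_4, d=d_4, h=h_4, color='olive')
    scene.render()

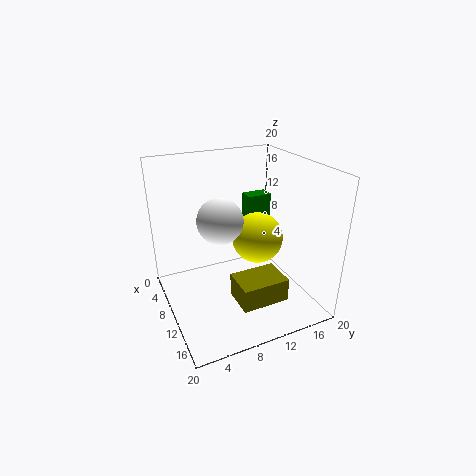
x_1 = 11
y_1 = 7
z_1 = 13.5
x_2 = 1
y_2 = 15
z_2 = 8
d_2 = 4
y_3 = 12.5
z_3 = 10
r_3 = 3.5
y_4 = 9
w_4 = 5
d_4 = 7
h_4 = 3.5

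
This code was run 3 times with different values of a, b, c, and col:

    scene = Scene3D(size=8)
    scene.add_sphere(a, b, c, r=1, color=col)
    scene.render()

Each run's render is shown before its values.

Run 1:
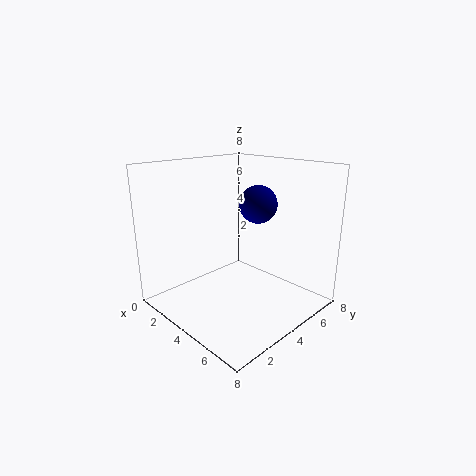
a = 5; b = 4.5; c = 6; col = 'navy'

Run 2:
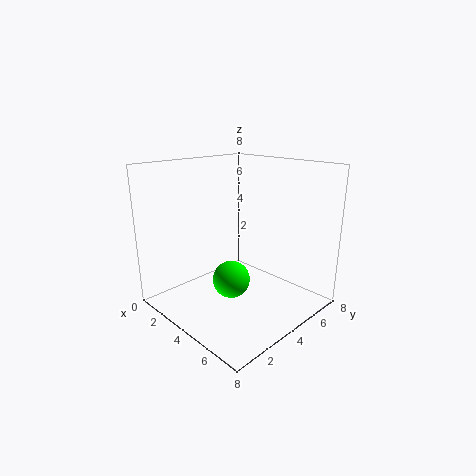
a = 4.5; b = 3; c = 2; col = 'lime'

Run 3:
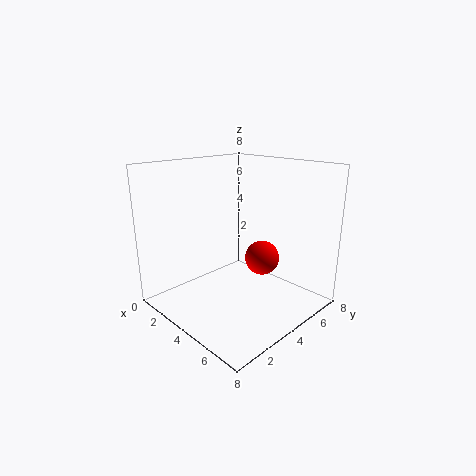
a = 4.5; b = 5.5; c = 2.5; col = 'red'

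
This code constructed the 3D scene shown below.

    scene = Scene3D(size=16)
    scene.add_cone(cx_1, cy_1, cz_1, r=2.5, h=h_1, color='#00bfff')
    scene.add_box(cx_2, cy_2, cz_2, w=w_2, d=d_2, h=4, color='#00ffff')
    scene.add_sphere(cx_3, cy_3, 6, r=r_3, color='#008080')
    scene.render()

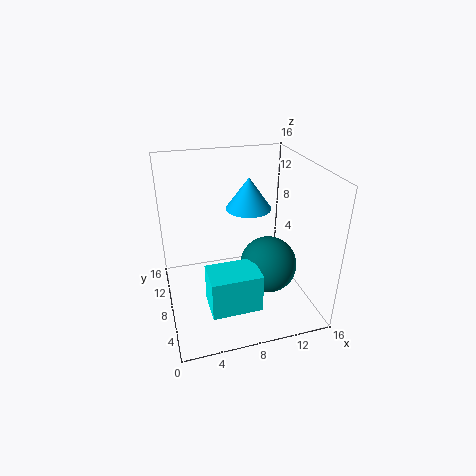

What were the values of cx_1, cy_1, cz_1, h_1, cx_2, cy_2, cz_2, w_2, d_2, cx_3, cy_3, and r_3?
cx_1 = 9.5, cy_1 = 9, cz_1 = 11, h_1 = 3.5, cx_2 = 3.5, cy_2 = 1, cz_2 = 3.5, w_2 = 5, d_2 = 3.5, cx_3 = 10.5, cy_3 = 5, r_3 = 3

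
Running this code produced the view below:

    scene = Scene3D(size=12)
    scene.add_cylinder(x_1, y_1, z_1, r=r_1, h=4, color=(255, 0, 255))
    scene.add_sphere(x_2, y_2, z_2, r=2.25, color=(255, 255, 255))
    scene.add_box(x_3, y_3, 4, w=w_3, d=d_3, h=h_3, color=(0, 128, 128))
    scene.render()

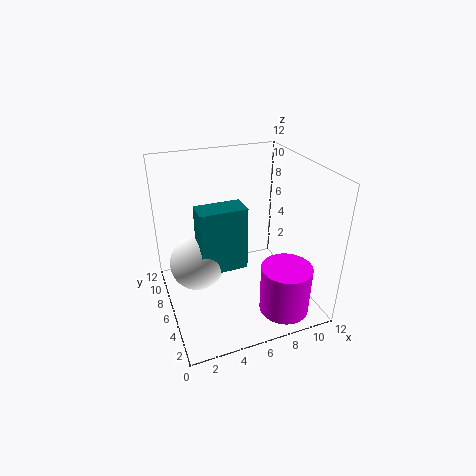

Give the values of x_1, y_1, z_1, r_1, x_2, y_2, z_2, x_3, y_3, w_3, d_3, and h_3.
x_1 = 8.5, y_1 = 2, z_1 = 1, r_1 = 2, x_2 = 2.5, y_2 = 6.25, z_2 = 4.25, x_3 = 2.5, y_3 = 4.5, w_3 = 3.75, d_3 = 2, h_3 = 5.25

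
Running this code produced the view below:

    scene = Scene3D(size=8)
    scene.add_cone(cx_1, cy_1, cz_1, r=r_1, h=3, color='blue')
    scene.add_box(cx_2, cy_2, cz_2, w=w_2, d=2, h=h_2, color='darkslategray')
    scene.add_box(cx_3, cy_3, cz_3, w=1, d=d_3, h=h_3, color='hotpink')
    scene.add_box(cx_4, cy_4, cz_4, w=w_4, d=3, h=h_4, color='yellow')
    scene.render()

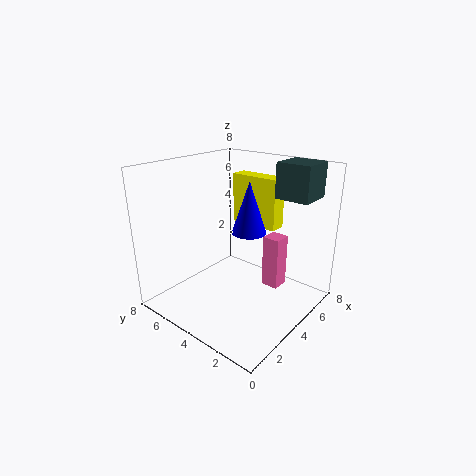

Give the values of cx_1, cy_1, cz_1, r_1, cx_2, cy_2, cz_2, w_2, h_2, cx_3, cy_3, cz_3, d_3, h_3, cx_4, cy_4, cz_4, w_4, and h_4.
cx_1 = 5
cy_1 = 4
cz_1 = 4
r_1 = 1
cx_2 = 6
cy_2 = 1
cz_2 = 6
w_2 = 2
h_2 = 2
cx_3 = 5
cy_3 = 2
cz_3 = 1
d_3 = 1
h_3 = 3
cx_4 = 6
cy_4 = 3
cz_4 = 4
w_4 = 1
h_4 = 3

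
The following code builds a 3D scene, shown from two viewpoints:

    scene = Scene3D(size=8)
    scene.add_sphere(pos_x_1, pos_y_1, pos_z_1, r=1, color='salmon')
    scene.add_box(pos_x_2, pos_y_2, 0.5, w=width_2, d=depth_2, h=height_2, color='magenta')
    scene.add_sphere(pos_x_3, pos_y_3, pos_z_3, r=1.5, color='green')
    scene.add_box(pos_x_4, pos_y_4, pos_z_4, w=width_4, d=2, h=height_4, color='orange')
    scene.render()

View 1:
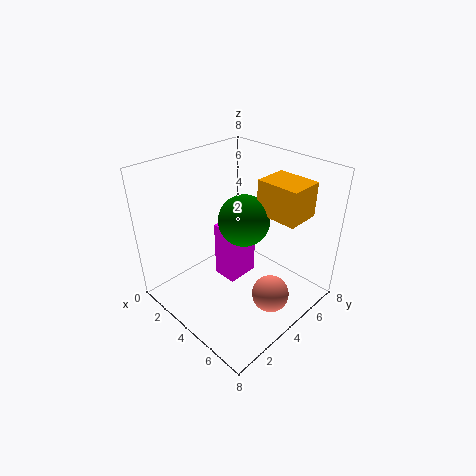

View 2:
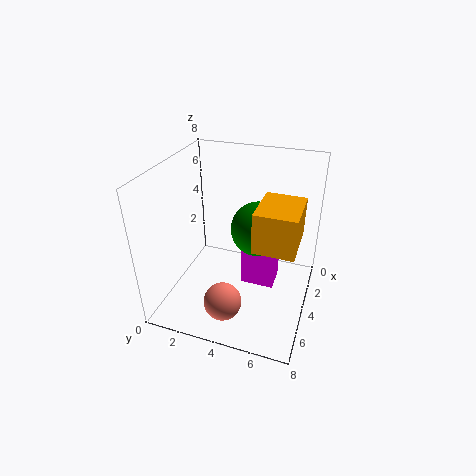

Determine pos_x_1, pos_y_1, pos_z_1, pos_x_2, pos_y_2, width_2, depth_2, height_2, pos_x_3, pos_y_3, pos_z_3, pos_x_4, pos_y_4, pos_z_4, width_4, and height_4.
pos_x_1 = 6.5, pos_y_1 = 4, pos_z_1 = 1.5, pos_x_2 = 2, pos_y_2 = 4, width_2 = 1.5, depth_2 = 2, height_2 = 3.5, pos_x_3 = 3.5, pos_y_3 = 5, pos_z_3 = 4.5, pos_x_4 = 4, pos_y_4 = 5.5, pos_z_4 = 5, width_4 = 2.5, height_4 = 2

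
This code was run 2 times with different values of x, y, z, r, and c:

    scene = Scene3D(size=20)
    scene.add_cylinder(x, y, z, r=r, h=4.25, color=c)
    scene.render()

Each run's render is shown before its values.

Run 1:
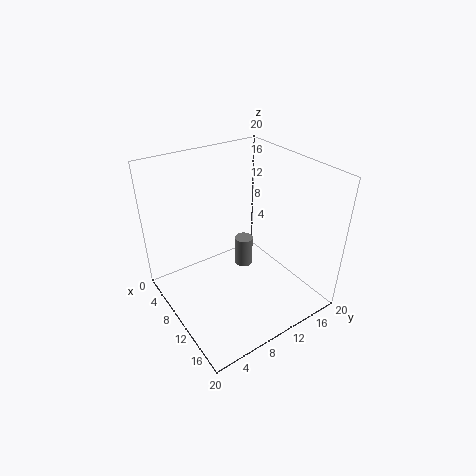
x = 10; y = 11; z = 5.5; r = 1.25; c = 'gray'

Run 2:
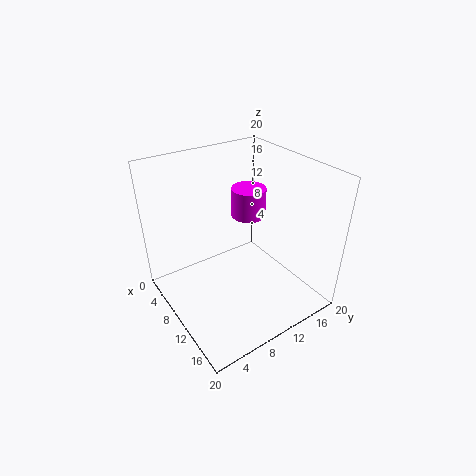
x = 7.25; y = 13.75; z = 11.25; r = 2.5; c = 'magenta'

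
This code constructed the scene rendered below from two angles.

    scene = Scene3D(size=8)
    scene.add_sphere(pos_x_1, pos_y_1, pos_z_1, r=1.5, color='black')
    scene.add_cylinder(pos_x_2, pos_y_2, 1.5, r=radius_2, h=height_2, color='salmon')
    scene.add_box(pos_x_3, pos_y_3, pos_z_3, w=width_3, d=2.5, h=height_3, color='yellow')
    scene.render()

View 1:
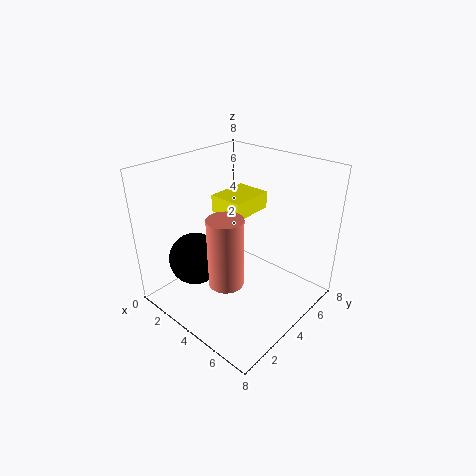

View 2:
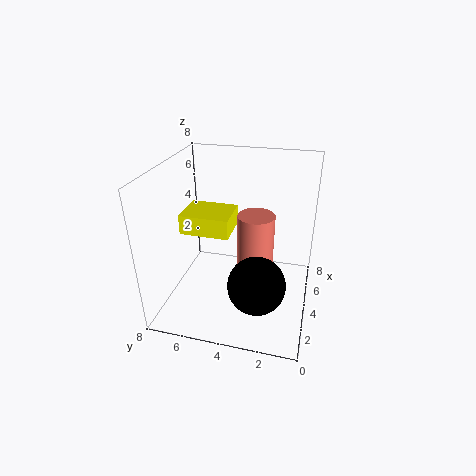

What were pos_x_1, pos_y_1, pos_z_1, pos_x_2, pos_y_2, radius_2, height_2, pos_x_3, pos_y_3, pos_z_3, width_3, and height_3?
pos_x_1 = 2; pos_y_1 = 2.5; pos_z_1 = 2.5; pos_x_2 = 4; pos_y_2 = 3; radius_2 = 1; height_2 = 4; pos_x_3 = 2; pos_y_3 = 4; pos_z_3 = 5; width_3 = 2; height_3 = 1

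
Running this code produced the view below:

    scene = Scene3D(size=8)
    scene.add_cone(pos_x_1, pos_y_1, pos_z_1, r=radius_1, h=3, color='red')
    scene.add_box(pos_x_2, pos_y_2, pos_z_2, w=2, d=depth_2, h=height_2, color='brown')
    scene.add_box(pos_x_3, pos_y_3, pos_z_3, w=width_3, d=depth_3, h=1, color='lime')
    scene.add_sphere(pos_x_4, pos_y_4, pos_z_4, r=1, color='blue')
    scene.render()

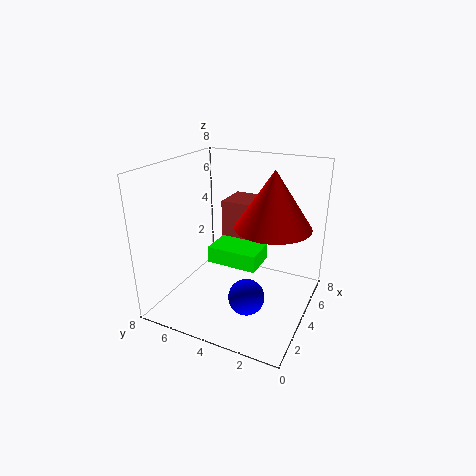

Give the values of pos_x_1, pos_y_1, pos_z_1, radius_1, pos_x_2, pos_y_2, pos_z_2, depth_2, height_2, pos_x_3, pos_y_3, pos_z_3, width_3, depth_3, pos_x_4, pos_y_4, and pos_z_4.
pos_x_1 = 4; pos_y_1 = 2; pos_z_1 = 5; radius_1 = 2; pos_x_2 = 4; pos_y_2 = 3; pos_z_2 = 4; depth_2 = 2; height_2 = 2; pos_x_3 = 4; pos_y_3 = 3; pos_z_3 = 2; width_3 = 2; depth_3 = 3; pos_x_4 = 3; pos_y_4 = 3; pos_z_4 = 1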